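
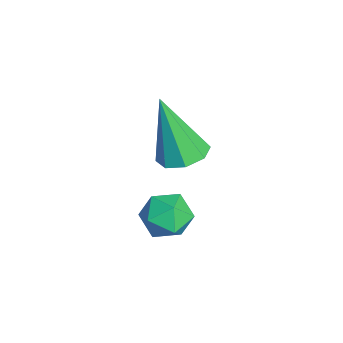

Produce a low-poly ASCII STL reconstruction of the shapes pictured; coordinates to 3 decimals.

solid 
facet normal 0.204 0.259 -0.944
outer loop
vertex -2.205 1.588 -0.186
vertex -2.959 1.641 -0.334
vertex -2.418 2.128 -0.084
endloop
endfacet
facet normal 0.801 0.210 0.561
outer loop
vertex -2.205 1.588 -0.186
vertex -2.418 2.128 -0.084
vertex -3.401 1.079 1.714
endloop
endfacet
facet normal 0.203 0.259 -0.944
outer loop
vertex -2.418 2.128 -0.084
vertex -2.959 1.641 -0.334
vertex -2.947 2.383 -0.128
endloop
endfacet
facet normal 0.307 0.740 0.599
outer loop
vertex -2.418 2.128 -0.084
vertex -2.947 2.383 -0.128
vertex -3.401 1.079 1.714
endloop
endfacet
facet normal 0.205 0.259 -0.944
outer loop
vertex -2.947 2.383 -0.128
vertex -2.959 1.641 -0.334
vertex -3.483 2.203 -0.294
endloop
endfacet
facet normal -0.407 0.790 0.459
outer loop
vertex -2.947 2.383 -0.128
vertex -3.483 2.203 -0.294
vertex -3.401 1.079 1.714
endloop
endfacet
facet normal 0.205 0.258 -0.944
outer loop
vertex -3.483 2.203 -0.294
vertex -2.959 1.641 -0.334
vertex -3.712 1.694 -0.483
endloop
endfacet
facet normal -0.917 0.330 0.222
outer loop
vertex -3.483 2.203 -0.294
vertex -3.712 1.694 -0.483
vertex -3.401 1.079 1.714
endloop
endfacet
facet normal 0.205 0.259 -0.944
outer loop
vertex -3.712 1.694 -0.483
vertex -2.959 1.641 -0.334
vertex -3.5 1.154 -0.585
endloop
endfacet
facet normal -0.929 -0.370 0.028
outer loop
vertex -3.712 1.694 -0.483
vertex -3.5 1.154 -0.585
vertex -3.401 1.079 1.714
endloop
endfacet
facet normal 0.205 0.259 -0.944
outer loop
vertex -3.5 1.154 -0.585
vertex -2.959 1.641 -0.334
vertex -2.97 0.899 -0.54
endloop
endfacet
facet normal -0.433 -0.901 -0.011
outer loop
vertex -3.5 1.154 -0.585
vertex -2.97 0.899 -0.54
vertex -3.401 1.079 1.714
endloop
endfacet
facet normal 0.204 0.259 -0.944
outer loop
vertex -2.97 0.899 -0.54
vertex -2.959 1.641 -0.334
vertex -2.434 1.079 -0.375
endloop
endfacet
facet normal 0.280 -0.951 0.129
outer loop
vertex -2.97 0.899 -0.54
vertex -2.434 1.079 -0.375
vertex -3.401 1.079 1.714
endloop
endfacet
facet normal 0.204 0.259 -0.944
outer loop
vertex -2.434 1.079 -0.375
vertex -2.959 1.641 -0.334
vertex -2.205 1.588 -0.186
endloop
endfacet
facet normal 0.790 -0.491 0.366
outer loop
vertex -2.434 1.079 -0.375
vertex -2.205 1.588 -0.186
vertex -3.401 1.079 1.714
endloop
endfacet
facet normal -0.863 0.491 0.119
outer loop
vertex -0.506 1.286 -0.344
vertex -0.824 0.655 -0.043
vertex -0.472 1.163 0.413
endloop
endfacet
facet normal -0.308 0.937 0.166
outer loop
vertex -0.506 1.286 -0.344
vertex -0.472 1.163 0.413
vertex 0.142 1.431 0.039
endloop
endfacet
facet normal 0.062 0.894 -0.443
outer loop
vertex -0.506 1.286 -0.344
vertex 0.142 1.431 0.039
vertex 0.171 1.089 -0.647
endloop
endfacet
facet normal -0.265 0.422 -0.867
outer loop
vertex -0.506 1.286 -0.344
vertex 0.171 1.089 -0.647
vertex -0.426 0.609 -0.698
endloop
endfacet
facet normal -0.836 0.173 -0.520
outer loop
vertex -0.506 1.286 -0.344
vertex -0.426 0.609 -0.698
vertex -0.824 0.655 -0.043
endloop
endfacet
facet normal 0.113 0.711 0.694
outer loop
vertex 0.142 1.431 0.039
vertex -0.472 1.163 0.413
vertex 0.226 0.891 0.578
endloop
endfacet
facet normal -0.785 -0.012 0.619
outer loop
vertex -0.472 1.163 0.413
vertex -0.824 0.655 -0.043
vertex -0.371 0.411 0.527
endloop
endfacet
facet normal -0.742 -0.528 -0.414
outer loop
vertex -0.824 0.655 -0.043
vertex -0.426 0.609 -0.698
vertex -0.342 0.069 -0.159
endloop
endfacet
facet normal 0.183 -0.123 -0.975
outer loop
vertex -0.426 0.609 -0.698
vertex 0.171 1.089 -0.647
vertex 0.272 0.337 -0.533
endloop
endfacet
facet normal 0.710 0.642 -0.290
outer loop
vertex 0.171 1.089 -0.647
vertex 0.142 1.431 0.039
vertex 0.624 0.845 -0.077
endloop
endfacet
facet normal 0.265 -0.422 0.867
outer loop
vertex 0.306 0.214 0.224
vertex 0.226 0.891 0.578
vertex -0.371 0.411 0.527
endloop
endfacet
facet normal -0.062 -0.894 0.443
outer loop
vertex 0.306 0.214 0.224
vertex -0.371 0.411 0.527
vertex -0.342 0.069 -0.159
endloop
endfacet
facet normal 0.308 -0.937 -0.166
outer loop
vertex 0.306 0.214 0.224
vertex -0.342 0.069 -0.159
vertex 0.272 0.337 -0.533
endloop
endfacet
facet normal 0.863 -0.491 -0.119
outer loop
vertex 0.306 0.214 0.224
vertex 0.272 0.337 -0.533
vertex 0.624 0.845 -0.077
endloop
endfacet
facet normal 0.836 -0.173 0.520
outer loop
vertex 0.306 0.214 0.224
vertex 0.624 0.845 -0.077
vertex 0.226 0.891 0.578
endloop
endfacet
facet normal -0.183 0.123 0.975
outer loop
vertex -0.371 0.411 0.527
vertex 0.226 0.891 0.578
vertex -0.472 1.163 0.413
endloop
endfacet
facet normal -0.710 -0.642 0.290
outer loop
vertex -0.342 0.069 -0.159
vertex -0.371 0.411 0.527
vertex -0.824 0.655 -0.043
endloop
endfacet
facet normal -0.113 -0.711 -0.694
outer loop
vertex 0.272 0.337 -0.533
vertex -0.342 0.069 -0.159
vertex -0.426 0.609 -0.698
endloop
endfacet
facet normal 0.785 0.012 -0.619
outer loop
vertex 0.624 0.845 -0.077
vertex 0.272 0.337 -0.533
vertex 0.171 1.089 -0.647
endloop
endfacet
facet normal 0.742 0.528 0.414
outer loop
vertex 0.226 0.891 0.578
vertex 0.624 0.845 -0.077
vertex 0.142 1.431 0.039
endloop
endfacet

endsolid


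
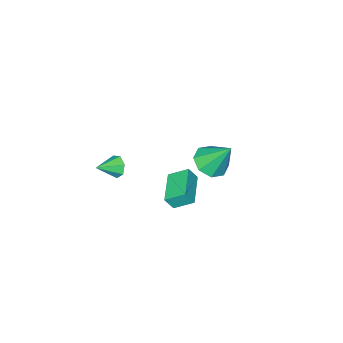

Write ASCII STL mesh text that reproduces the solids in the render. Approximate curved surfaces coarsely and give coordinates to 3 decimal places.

solid 
facet normal 0.166 -0.536 -0.828
outer loop
vertex 2.823 2.001 3.284
vertex 2.015 2.505 2.796
vertex 3.066 2.679 2.894
endloop
endfacet
facet normal 0.781 0.076 0.619
outer loop
vertex 2.823 2.001 3.284
vertex 3.066 2.679 2.894
vertex 1.665 3.635 4.544
endloop
endfacet
facet normal 0.166 -0.535 -0.828
outer loop
vertex 3.066 2.679 2.894
vertex 2.015 2.505 2.796
vertex 2.693 3.255 2.447
endloop
endfacet
facet normal 0.722 0.651 0.236
outer loop
vertex 3.066 2.679 2.894
vertex 2.693 3.255 2.447
vertex 1.665 3.635 4.544
endloop
endfacet
facet normal 0.166 -0.536 -0.828
outer loop
vertex 2.693 3.255 2.447
vertex 2.015 2.505 2.796
vertex 1.922 3.391 2.204
endloop
endfacet
facet normal 0.198 0.977 -0.080
outer loop
vertex 2.693 3.255 2.447
vertex 1.922 3.391 2.204
vertex 1.665 3.635 4.544
endloop
endfacet
facet normal 0.165 -0.536 -0.828
outer loop
vertex 1.922 3.391 2.204
vertex 2.015 2.505 2.796
vertex 1.206 3.008 2.309
endloop
endfacet
facet normal -0.483 0.864 -0.143
outer loop
vertex 1.922 3.391 2.204
vertex 1.206 3.008 2.309
vertex 1.665 3.635 4.544
endloop
endfacet
facet normal 0.165 -0.536 -0.828
outer loop
vertex 1.206 3.008 2.309
vertex 2.015 2.505 2.796
vertex 0.963 2.33 2.699
endloop
endfacet
facet normal -0.922 0.378 0.083
outer loop
vertex 1.206 3.008 2.309
vertex 0.963 2.33 2.699
vertex 1.665 3.635 4.544
endloop
endfacet
facet normal 0.165 -0.536 -0.828
outer loop
vertex 0.963 2.33 2.699
vertex 2.015 2.505 2.796
vertex 1.337 1.755 3.146
endloop
endfacet
facet normal -0.862 -0.197 0.467
outer loop
vertex 0.963 2.33 2.699
vertex 1.337 1.755 3.146
vertex 1.665 3.635 4.544
endloop
endfacet
facet normal 0.165 -0.536 -0.828
outer loop
vertex 1.337 1.755 3.146
vertex 2.015 2.505 2.796
vertex 2.107 1.618 3.388
endloop
endfacet
facet normal -0.339 -0.523 0.782
outer loop
vertex 1.337 1.755 3.146
vertex 2.107 1.618 3.388
vertex 1.665 3.635 4.544
endloop
endfacet
facet normal 0.166 -0.535 -0.828
outer loop
vertex 2.107 1.618 3.388
vertex 2.015 2.505 2.796
vertex 2.823 2.001 3.284
endloop
endfacet
facet normal 0.342 -0.410 0.846
outer loop
vertex 2.107 1.618 3.388
vertex 2.823 2.001 3.284
vertex 1.665 3.635 4.544
endloop
endfacet
facet normal -0.730 -0.674 0.113
outer loop
vertex 0.307 -2.816 -3.518
vertex -0.429 -1.897 -2.798
vertex -0.099 -2.511 -4.321
endloop
endfacet
facet normal 0.533 -0.666 -0.522
outer loop
vertex 1.449 -1.083 -4.562
vertex 0.307 -2.816 -3.518
vertex -0.099 -2.511 -4.321
endloop
endfacet
facet normal -0.730 -0.674 0.113
outer loop
vertex -0.099 -2.511 -4.321
vertex -0.429 -1.897 -2.798
vertex -0.835 -1.592 -3.601
endloop
endfacet
facet normal -0.427 0.320 -0.846
outer loop
vertex -0.835 -1.592 -3.601
vertex 1.449 -1.083 -4.562
vertex -0.099 -2.511 -4.321
endloop
endfacet
facet normal 0.427 -0.320 0.846
outer loop
vertex 0.307 -2.816 -3.518
vertex 1.119 -0.469 -3.039
vertex -0.429 -1.897 -2.798
endloop
endfacet
facet normal 0.533 -0.666 -0.522
outer loop
vertex 1.855 -1.388 -3.759
vertex 0.307 -2.816 -3.518
vertex 1.449 -1.083 -4.562
endloop
endfacet
facet normal 0.427 -0.320 0.846
outer loop
vertex 1.855 -1.388 -3.759
vertex 1.119 -0.469 -3.039
vertex 0.307 -2.816 -3.518
endloop
endfacet
facet normal -0.533 0.666 0.522
outer loop
vertex -0.429 -1.897 -2.798
vertex 1.119 -0.469 -3.039
vertex -0.835 -1.592 -3.601
endloop
endfacet
facet normal -0.427 0.320 -0.846
outer loop
vertex 0.713 -0.164 -3.842
vertex 1.449 -1.083 -4.562
vertex -0.835 -1.592 -3.601
endloop
endfacet
facet normal -0.533 0.666 0.522
outer loop
vertex -0.835 -1.592 -3.601
vertex 1.119 -0.469 -3.039
vertex 0.713 -0.164 -3.842
endloop
endfacet
facet normal 0.730 0.674 -0.113
outer loop
vertex 0.713 -0.164 -3.842
vertex 1.855 -1.388 -3.759
vertex 1.449 -1.083 -4.562
endloop
endfacet
facet normal 0.730 0.674 -0.113
outer loop
vertex 1.119 -0.469 -3.039
vertex 1.855 -1.388 -3.759
vertex 0.713 -0.164 -3.842
endloop
endfacet
facet normal -0.908 0.187 -0.375
outer loop
vertex 3.517 -3.467 -2.142
vertex 3.2 -3.828 -1.554
vertex 3.378 -3.092 -1.618
endloop
endfacet
facet normal 0.722 0.639 -0.266
outer loop
vertex 3.517 -3.467 -2.142
vertex 3.378 -3.092 -1.618
vertex 4.48 -4.092 -1.026
endloop
endfacet
facet normal -0.908 0.187 -0.374
outer loop
vertex 3.378 -3.092 -1.618
vertex 3.2 -3.828 -1.554
vertex 3.105 -3.272 -1.045
endloop
endfacet
facet normal 0.451 0.767 0.456
outer loop
vertex 3.378 -3.092 -1.618
vertex 3.105 -3.272 -1.045
vertex 4.48 -4.092 -1.026
endloop
endfacet
facet normal -0.908 0.188 -0.375
outer loop
vertex 3.105 -3.272 -1.045
vertex 3.2 -3.828 -1.554
vertex 2.903 -3.87 -0.855
endloop
endfacet
facet normal 0.140 0.257 0.956
outer loop
vertex 3.105 -3.272 -1.045
vertex 2.903 -3.87 -0.855
vertex 4.48 -4.092 -1.026
endloop
endfacet
facet normal -0.908 0.187 -0.375
outer loop
vertex 2.903 -3.87 -0.855
vertex 3.2 -3.828 -1.554
vertex 2.925 -4.437 -1.192
endloop
endfacet
facet normal 0.021 -0.510 0.860
outer loop
vertex 2.903 -3.87 -0.855
vertex 2.925 -4.437 -1.192
vertex 4.48 -4.092 -1.026
endloop
endfacet
facet normal -0.908 0.187 -0.375
outer loop
vertex 2.925 -4.437 -1.192
vertex 3.2 -3.828 -1.554
vertex 3.154 -4.545 -1.801
endloop
endfacet
facet normal 0.186 -0.953 0.239
outer loop
vertex 2.925 -4.437 -1.192
vertex 3.154 -4.545 -1.801
vertex 4.48 -4.092 -1.026
endloop
endfacet
facet normal -0.908 0.187 -0.374
outer loop
vertex 3.154 -4.545 -1.801
vertex 3.2 -3.828 -1.554
vertex 3.417 -4.113 -2.224
endloop
endfacet
facet normal 0.509 -0.740 -0.439
outer loop
vertex 3.154 -4.545 -1.801
vertex 3.417 -4.113 -2.224
vertex 4.48 -4.092 -1.026
endloop
endfacet
facet normal -0.908 0.188 -0.374
outer loop
vertex 3.417 -4.113 -2.224
vertex 3.2 -3.828 -1.554
vertex 3.517 -3.467 -2.142
endloop
endfacet
facet normal 0.748 -0.032 -0.663
outer loop
vertex 3.417 -4.113 -2.224
vertex 3.517 -3.467 -2.142
vertex 4.48 -4.092 -1.026
endloop
endfacet

endsolid


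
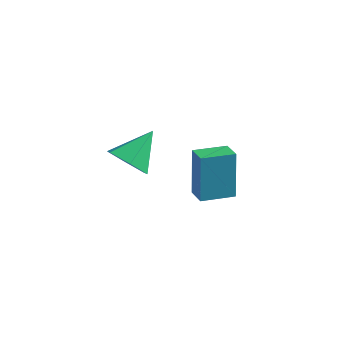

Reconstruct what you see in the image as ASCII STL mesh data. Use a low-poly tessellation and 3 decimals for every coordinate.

solid 
facet normal -0.244 -0.781 -0.575
outer loop
vertex 1.677 -1.799 0.776
vertex 0.746 -1.592 0.89
vertex 1.237 -1.208 0.16
endloop
endfacet
facet normal 0.874 0.444 -0.199
outer loop
vertex 1.677 -1.799 0.776
vertex 1.237 -1.208 0.16
vertex 1.154 -0.288 1.85
endloop
endfacet
facet normal -0.244 -0.781 -0.575
outer loop
vertex 1.237 -1.208 0.16
vertex 0.746 -1.592 0.89
vertex 0.307 -1.001 0.274
endloop
endfacet
facet normal 0.137 0.873 -0.468
outer loop
vertex 1.237 -1.208 0.16
vertex 0.307 -1.001 0.274
vertex 1.154 -0.288 1.85
endloop
endfacet
facet normal -0.244 -0.781 -0.575
outer loop
vertex 0.307 -1.001 0.274
vertex 0.746 -1.592 0.89
vertex -0.184 -1.385 1.004
endloop
endfacet
facet normal -0.629 0.778 -0.014
outer loop
vertex 0.307 -1.001 0.274
vertex -0.184 -1.385 1.004
vertex 1.154 -0.288 1.85
endloop
endfacet
facet normal -0.244 -0.781 -0.575
outer loop
vertex -0.184 -1.385 1.004
vertex 0.746 -1.592 0.89
vertex 0.255 -1.976 1.62
endloop
endfacet
facet normal -0.657 0.253 0.711
outer loop
vertex -0.184 -1.385 1.004
vertex 0.255 -1.976 1.62
vertex 1.154 -0.288 1.85
endloop
endfacet
facet normal -0.244 -0.781 -0.575
outer loop
vertex 0.255 -1.976 1.62
vertex 0.746 -1.592 0.89
vertex 1.185 -2.183 1.506
endloop
endfacet
facet normal 0.081 -0.177 0.981
outer loop
vertex 0.255 -1.976 1.62
vertex 1.185 -2.183 1.506
vertex 1.154 -0.288 1.85
endloop
endfacet
facet normal -0.244 -0.781 -0.575
outer loop
vertex 1.185 -2.183 1.506
vertex 0.746 -1.592 0.89
vertex 1.677 -1.799 0.776
endloop
endfacet
facet normal 0.846 -0.082 0.527
outer loop
vertex 1.185 -2.183 1.506
vertex 1.677 -1.799 0.776
vertex 1.154 -0.288 1.85
endloop
endfacet
facet normal -0.704 -0.702 0.109
outer loop
vertex 1.787 2.525 -1.987
vertex 1.118 3.152 -2.27
vertex 2.081 1.909 -4.047
endloop
endfacet
facet normal 0.698 -0.653 0.295
outer loop
vertex 3.122 2.948 -4.21
vertex 1.787 2.525 -1.987
vertex 2.081 1.909 -4.047
endloop
endfacet
facet normal -0.704 -0.702 0.110
outer loop
vertex 2.081 1.909 -4.047
vertex 1.118 3.152 -2.27
vertex 1.411 2.536 -4.33
endloop
endfacet
facet normal 0.135 -0.284 -0.949
outer loop
vertex 1.411 2.536 -4.33
vertex 3.122 2.948 -4.21
vertex 2.081 1.909 -4.047
endloop
endfacet
facet normal -0.135 0.284 0.949
outer loop
vertex 1.787 2.525 -1.987
vertex 2.159 4.191 -2.433
vertex 1.118 3.152 -2.27
endloop
endfacet
facet normal 0.697 -0.653 0.295
outer loop
vertex 2.829 3.564 -2.15
vertex 1.787 2.525 -1.987
vertex 3.122 2.948 -4.21
endloop
endfacet
facet normal -0.135 0.284 0.949
outer loop
vertex 2.829 3.564 -2.15
vertex 2.159 4.191 -2.433
vertex 1.787 2.525 -1.987
endloop
endfacet
facet normal -0.698 0.653 -0.295
outer loop
vertex 1.118 3.152 -2.27
vertex 2.159 4.191 -2.433
vertex 1.411 2.536 -4.33
endloop
endfacet
facet normal 0.135 -0.284 -0.949
outer loop
vertex 2.453 3.575 -4.493
vertex 3.122 2.948 -4.21
vertex 1.411 2.536 -4.33
endloop
endfacet
facet normal -0.697 0.653 -0.295
outer loop
vertex 1.411 2.536 -4.33
vertex 2.159 4.191 -2.433
vertex 2.453 3.575 -4.493
endloop
endfacet
facet normal 0.704 0.702 -0.110
outer loop
vertex 2.453 3.575 -4.493
vertex 2.829 3.564 -2.15
vertex 3.122 2.948 -4.21
endloop
endfacet
facet normal 0.703 0.702 -0.110
outer loop
vertex 2.159 4.191 -2.433
vertex 2.829 3.564 -2.15
vertex 2.453 3.575 -4.493
endloop
endfacet

endsolid


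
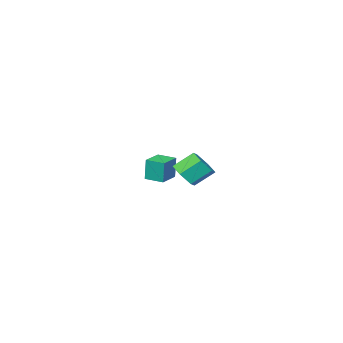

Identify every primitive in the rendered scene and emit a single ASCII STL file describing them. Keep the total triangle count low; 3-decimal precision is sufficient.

solid 
facet normal -0.899 -0.438 0.000
outer loop
vertex -3.418 -3.661 -0.061
vertex -3.912 -2.646 -0.121
vertex -3.386 -3.727 -1.459
endloop
endfacet
facet normal 0.437 -0.898 0.052
outer loop
vertex -2.208 -3.154 -1.459
vertex -3.418 -3.661 -0.061
vertex -3.386 -3.727 -1.459
endloop
endfacet
facet normal -0.899 -0.438 0.000
outer loop
vertex -3.386 -3.727 -1.459
vertex -3.912 -2.646 -0.121
vertex -3.88 -2.713 -1.519
endloop
endfacet
facet normal 0.023 -0.048 -0.999
outer loop
vertex -3.88 -2.713 -1.519
vertex -2.208 -3.154 -1.459
vertex -3.386 -3.727 -1.459
endloop
endfacet
facet normal -0.023 0.048 0.999
outer loop
vertex -3.418 -3.661 -0.061
vertex -2.734 -2.073 -0.121
vertex -3.912 -2.646 -0.121
endloop
endfacet
facet normal 0.437 -0.898 0.053
outer loop
vertex -2.24 -3.087 -0.061
vertex -3.418 -3.661 -0.061
vertex -2.208 -3.154 -1.459
endloop
endfacet
facet normal -0.023 0.048 0.999
outer loop
vertex -2.24 -3.087 -0.061
vertex -2.734 -2.073 -0.121
vertex -3.418 -3.661 -0.061
endloop
endfacet
facet normal -0.437 0.898 -0.053
outer loop
vertex -3.912 -2.646 -0.121
vertex -2.734 -2.073 -0.121
vertex -3.88 -2.713 -1.519
endloop
endfacet
facet normal 0.023 -0.048 -0.999
outer loop
vertex -2.702 -2.139 -1.519
vertex -2.208 -3.154 -1.459
vertex -3.88 -2.713 -1.519
endloop
endfacet
facet normal -0.437 0.898 -0.052
outer loop
vertex -3.88 -2.713 -1.519
vertex -2.734 -2.073 -0.121
vertex -2.702 -2.139 -1.519
endloop
endfacet
facet normal 0.899 0.438 -0.000
outer loop
vertex -2.702 -2.139 -1.519
vertex -2.24 -3.087 -0.061
vertex -2.208 -3.154 -1.459
endloop
endfacet
facet normal 0.899 0.438 -0.000
outer loop
vertex -2.734 -2.073 -0.121
vertex -2.24 -3.087 -0.061
vertex -2.702 -2.139 -1.519
endloop
endfacet
facet normal 0.702 -0.337 -0.628
outer loop
vertex 0.656 4.188 1.656
vertex 0.074 3.683 1.276
vertex 0.201 4.483 0.989
endloop
endfacet
facet normal 0.477 0.877 0.063
outer loop
vertex 0.656 4.188 1.656
vertex 0.201 4.483 0.989
vertex -0.291 4.642 2.504
endloop
endfacet
facet normal 0.478 0.876 0.063
outer loop
vertex -0.291 4.642 2.504
vertex 0.201 4.483 0.989
vertex -0.746 4.938 1.837
endloop
endfacet
facet normal -0.701 0.337 0.628
outer loop
vertex -0.291 4.642 2.504
vertex -0.746 4.938 1.837
vertex -0.874 4.137 2.124
endloop
endfacet
facet normal 0.701 -0.337 -0.628
outer loop
vertex 0.201 4.483 0.989
vertex 0.074 3.683 1.276
vertex -0.382 3.978 0.609
endloop
endfacet
facet normal -0.220 0.736 -0.640
outer loop
vertex 0.201 4.483 0.989
vertex -0.382 3.978 0.609
vertex -0.746 4.938 1.837
endloop
endfacet
facet normal -0.220 0.736 -0.640
outer loop
vertex -0.746 4.938 1.837
vertex -0.382 3.978 0.609
vertex -1.329 4.433 1.457
endloop
endfacet
facet normal -0.701 0.337 0.628
outer loop
vertex -0.746 4.938 1.837
vertex -1.329 4.433 1.457
vertex -0.874 4.137 2.124
endloop
endfacet
facet normal 0.701 -0.337 -0.628
outer loop
vertex -0.382 3.978 0.609
vertex 0.074 3.683 1.276
vertex -0.509 3.178 0.896
endloop
endfacet
facet normal -0.697 -0.141 -0.703
outer loop
vertex -0.382 3.978 0.609
vertex -0.509 3.178 0.896
vertex -1.329 4.433 1.457
endloop
endfacet
facet normal -0.697 -0.141 -0.703
outer loop
vertex -1.329 4.433 1.457
vertex -0.509 3.178 0.896
vertex -1.456 3.632 1.744
endloop
endfacet
facet normal -0.702 0.336 0.628
outer loop
vertex -1.329 4.433 1.457
vertex -1.456 3.632 1.744
vertex -0.874 4.137 2.124
endloop
endfacet
facet normal 0.701 -0.337 -0.628
outer loop
vertex -0.509 3.178 0.896
vertex 0.074 3.683 1.276
vertex -0.054 2.882 1.563
endloop
endfacet
facet normal -0.477 -0.877 -0.064
outer loop
vertex -0.509 3.178 0.896
vertex -0.054 2.882 1.563
vertex -1.456 3.632 1.744
endloop
endfacet
facet normal -0.477 -0.877 -0.062
outer loop
vertex -1.456 3.632 1.744
vertex -0.054 2.882 1.563
vertex -1.001 3.337 2.411
endloop
endfacet
facet normal -0.702 0.337 0.628
outer loop
vertex -1.456 3.632 1.744
vertex -1.001 3.337 2.411
vertex -0.874 4.137 2.124
endloop
endfacet
facet normal 0.701 -0.337 -0.628
outer loop
vertex -0.054 2.882 1.563
vertex 0.074 3.683 1.276
vertex 0.529 3.387 1.943
endloop
endfacet
facet normal 0.220 -0.736 0.640
outer loop
vertex -0.054 2.882 1.563
vertex 0.529 3.387 1.943
vertex -1.001 3.337 2.411
endloop
endfacet
facet normal 0.220 -0.736 0.640
outer loop
vertex -1.001 3.337 2.411
vertex 0.529 3.387 1.943
vertex -0.418 3.842 2.791
endloop
endfacet
facet normal -0.701 0.337 0.628
outer loop
vertex -1.001 3.337 2.411
vertex -0.418 3.842 2.791
vertex -0.874 4.137 2.124
endloop
endfacet
facet normal 0.702 -0.336 -0.628
outer loop
vertex 0.529 3.387 1.943
vertex 0.074 3.683 1.276
vertex 0.656 4.188 1.656
endloop
endfacet
facet normal 0.697 0.141 0.703
outer loop
vertex 0.529 3.387 1.943
vertex 0.656 4.188 1.656
vertex -0.418 3.842 2.791
endloop
endfacet
facet normal 0.697 0.141 0.703
outer loop
vertex -0.418 3.842 2.791
vertex 0.656 4.188 1.656
vertex -0.291 4.642 2.504
endloop
endfacet
facet normal -0.701 0.337 0.628
outer loop
vertex -0.418 3.842 2.791
vertex -0.291 4.642 2.504
vertex -0.874 4.137 2.124
endloop
endfacet

endsolid


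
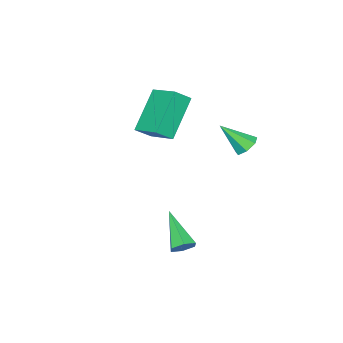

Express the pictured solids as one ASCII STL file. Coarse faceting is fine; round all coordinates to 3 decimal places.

solid 
facet normal 0.404 0.684 -0.608
outer loop
vertex 1.538 -0.284 -1.345
vertex 1.053 -0.124 -1.487
vertex 1.295 0.101 -1.073
endloop
endfacet
facet normal 0.668 -0.100 0.738
outer loop
vertex 1.538 -0.284 -1.345
vertex 1.295 0.101 -1.073
vertex 0.327 -1.356 -0.393
endloop
endfacet
facet normal 0.402 0.685 -0.607
outer loop
vertex 1.295 0.101 -1.073
vertex 1.053 -0.124 -1.487
vertex 0.81 0.26 -1.215
endloop
endfacet
facet normal -0.100 0.475 0.874
outer loop
vertex 1.295 0.101 -1.073
vertex 0.81 0.26 -1.215
vertex 0.327 -1.356 -0.393
endloop
endfacet
facet normal 0.402 0.685 -0.607
outer loop
vertex 0.81 0.26 -1.215
vertex 1.053 -0.124 -1.487
vertex 0.568 0.035 -1.629
endloop
endfacet
facet normal -0.868 0.405 0.287
outer loop
vertex 0.81 0.26 -1.215
vertex 0.568 0.035 -1.629
vertex 0.327 -1.356 -0.393
endloop
endfacet
facet normal 0.402 0.684 -0.609
outer loop
vertex 0.568 0.035 -1.629
vertex 1.053 -0.124 -1.487
vertex 0.811 -0.35 -1.901
endloop
endfacet
facet normal -0.867 -0.238 -0.437
outer loop
vertex 0.568 0.035 -1.629
vertex 0.811 -0.35 -1.901
vertex 0.327 -1.356 -0.393
endloop
endfacet
facet normal 0.402 0.684 -0.609
outer loop
vertex 0.811 -0.35 -1.901
vertex 1.053 -0.124 -1.487
vertex 1.296 -0.509 -1.759
endloop
endfacet
facet normal -0.098 -0.813 -0.574
outer loop
vertex 0.811 -0.35 -1.901
vertex 1.296 -0.509 -1.759
vertex 0.327 -1.356 -0.393
endloop
endfacet
facet normal 0.404 0.684 -0.608
outer loop
vertex 1.296 -0.509 -1.759
vertex 1.053 -0.124 -1.487
vertex 1.538 -0.284 -1.345
endloop
endfacet
facet normal 0.669 -0.744 0.013
outer loop
vertex 1.296 -0.509 -1.759
vertex 1.538 -0.284 -1.345
vertex 0.327 -1.356 -0.393
endloop
endfacet
facet normal -0.710 0.363 -0.603
outer loop
vertex -2.983 -3.941 3.388
vertex -2.703 -2.663 3.828
vertex -1.588 -3.725 1.874
endloop
endfacet
facet normal -0.203 -0.926 -0.319
outer loop
vertex -0.977 -4.037 2.392
vertex -2.983 -3.941 3.388
vertex -1.588 -3.725 1.874
endloop
endfacet
facet normal -0.711 0.363 -0.603
outer loop
vertex -1.588 -3.725 1.874
vertex -2.703 -2.663 3.828
vertex -1.309 -2.447 2.314
endloop
endfacet
facet normal 0.674 0.105 -0.732
outer loop
vertex -1.309 -2.447 2.314
vertex -0.977 -4.037 2.392
vertex -1.588 -3.725 1.874
endloop
endfacet
facet normal -0.674 -0.104 0.732
outer loop
vertex -2.983 -3.941 3.388
vertex -2.092 -2.975 4.346
vertex -2.703 -2.663 3.828
endloop
endfacet
facet normal -0.202 -0.926 -0.319
outer loop
vertex -2.371 -4.253 3.906
vertex -2.983 -3.941 3.388
vertex -0.977 -4.037 2.392
endloop
endfacet
facet normal -0.673 -0.105 0.732
outer loop
vertex -2.371 -4.253 3.906
vertex -2.092 -2.975 4.346
vertex -2.983 -3.941 3.388
endloop
endfacet
facet normal 0.203 0.926 0.319
outer loop
vertex -2.703 -2.663 3.828
vertex -2.092 -2.975 4.346
vertex -1.309 -2.447 2.314
endloop
endfacet
facet normal 0.673 0.105 -0.732
outer loop
vertex -0.697 -2.759 2.832
vertex -0.977 -4.037 2.392
vertex -1.309 -2.447 2.314
endloop
endfacet
facet normal 0.202 0.926 0.319
outer loop
vertex -1.309 -2.447 2.314
vertex -2.092 -2.975 4.346
vertex -0.697 -2.759 2.832
endloop
endfacet
facet normal 0.711 -0.363 0.603
outer loop
vertex -0.697 -2.759 2.832
vertex -2.371 -4.253 3.906
vertex -0.977 -4.037 2.392
endloop
endfacet
facet normal 0.711 -0.363 0.603
outer loop
vertex -2.092 -2.975 4.346
vertex -2.371 -4.253 3.906
vertex -0.697 -2.759 2.832
endloop
endfacet
facet normal -0.367 0.598 -0.713
outer loop
vertex -2.209 0.306 2.249
vertex -2.653 -0.03 2.196
vertex -2.588 0.412 2.533
endloop
endfacet
facet normal 0.598 0.531 0.600
outer loop
vertex -2.209 0.306 2.249
vertex -2.588 0.412 2.533
vertex -2.127 -0.89 3.224
endloop
endfacet
facet normal -0.365 0.598 -0.714
outer loop
vertex -2.588 0.412 2.533
vertex -2.653 -0.03 2.196
vertex -3.017 0.186 2.563
endloop
endfacet
facet normal -0.158 0.419 0.894
outer loop
vertex -2.588 0.412 2.533
vertex -3.017 0.186 2.563
vertex -2.127 -0.89 3.224
endloop
endfacet
facet normal -0.366 0.596 -0.714
outer loop
vertex -3.017 0.186 2.563
vertex -2.653 -0.03 2.196
vertex -3.172 -0.204 2.317
endloop
endfacet
facet normal -0.704 -0.157 0.693
outer loop
vertex -3.017 0.186 2.563
vertex -3.172 -0.204 2.317
vertex -2.127 -0.89 3.224
endloop
endfacet
facet normal -0.367 0.597 -0.714
outer loop
vertex -3.172 -0.204 2.317
vertex -2.653 -0.03 2.196
vertex -2.936 -0.462 1.98
endloop
endfacet
facet normal -0.628 -0.764 0.145
outer loop
vertex -3.172 -0.204 2.317
vertex -2.936 -0.462 1.98
vertex -2.127 -0.89 3.224
endloop
endfacet
facet normal -0.367 0.597 -0.714
outer loop
vertex -2.936 -0.462 1.98
vertex -2.653 -0.03 2.196
vertex -2.488 -0.396 1.805
endloop
endfacet
facet normal 0.010 -0.944 -0.331
outer loop
vertex -2.936 -0.462 1.98
vertex -2.488 -0.396 1.805
vertex -2.127 -0.89 3.224
endloop
endfacet
facet normal -0.366 0.597 -0.714
outer loop
vertex -2.488 -0.396 1.805
vertex -2.653 -0.03 2.196
vertex -2.164 -0.054 1.925
endloop
endfacet
facet normal 0.734 -0.561 -0.382
outer loop
vertex -2.488 -0.396 1.805
vertex -2.164 -0.054 1.925
vertex -2.127 -0.89 3.224
endloop
endfacet
facet normal -0.366 0.597 -0.714
outer loop
vertex -2.164 -0.054 1.925
vertex -2.653 -0.03 2.196
vertex -2.209 0.306 2.249
endloop
endfacet
facet normal 0.995 0.095 0.033
outer loop
vertex -2.164 -0.054 1.925
vertex -2.209 0.306 2.249
vertex -2.127 -0.89 3.224
endloop
endfacet

endsolid


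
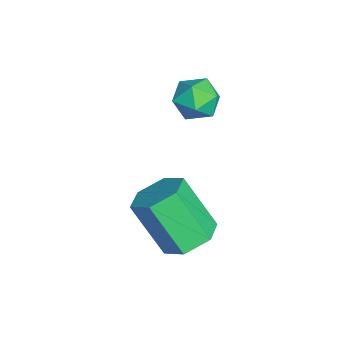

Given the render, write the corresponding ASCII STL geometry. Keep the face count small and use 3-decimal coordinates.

solid 
facet normal 0.309 0.478 -0.822
outer loop
vertex 0.843 -2.552 -1.2
vertex -0.064 -2.305 -1.397
vertex 0.484 -1.731 -0.857
endloop
endfacet
facet normal 0.874 0.197 0.444
outer loop
vertex 0.843 -2.552 -1.2
vertex 0.484 -1.731 -0.857
vertex 0.19 -3.562 0.534
endloop
endfacet
facet normal 0.874 0.197 0.444
outer loop
vertex 0.19 -3.562 0.534
vertex 0.484 -1.731 -0.857
vertex -0.169 -2.74 0.877
endloop
endfacet
facet normal -0.309 -0.478 0.822
outer loop
vertex 0.19 -3.562 0.534
vertex -0.169 -2.74 0.877
vertex -0.716 -3.315 0.337
endloop
endfacet
facet normal 0.309 0.478 -0.822
outer loop
vertex 0.484 -1.731 -0.857
vertex -0.064 -2.305 -1.397
vertex -0.423 -1.484 -1.054
endloop
endfacet
facet normal 0.113 0.840 0.531
outer loop
vertex 0.484 -1.731 -0.857
vertex -0.423 -1.484 -1.054
vertex -0.169 -2.74 0.877
endloop
endfacet
facet normal 0.113 0.840 0.531
outer loop
vertex -0.169 -2.74 0.877
vertex -0.423 -1.484 -1.054
vertex -1.075 -2.493 0.68
endloop
endfacet
facet normal -0.309 -0.478 0.822
outer loop
vertex -0.169 -2.74 0.877
vertex -1.075 -2.493 0.68
vertex -0.716 -3.315 0.337
endloop
endfacet
facet normal 0.309 0.479 -0.822
outer loop
vertex -0.423 -1.484 -1.054
vertex -0.064 -2.305 -1.397
vertex -0.97 -2.058 -1.594
endloop
endfacet
facet normal -0.761 0.643 0.088
outer loop
vertex -0.423 -1.484 -1.054
vertex -0.97 -2.058 -1.594
vertex -1.075 -2.493 0.68
endloop
endfacet
facet normal -0.761 0.643 0.088
outer loop
vertex -1.075 -2.493 0.68
vertex -0.97 -2.058 -1.594
vertex -1.623 -3.068 0.14
endloop
endfacet
facet normal -0.309 -0.478 0.822
outer loop
vertex -1.075 -2.493 0.68
vertex -1.623 -3.068 0.14
vertex -0.716 -3.315 0.337
endloop
endfacet
facet normal 0.309 0.478 -0.822
outer loop
vertex -0.97 -2.058 -1.594
vertex -0.064 -2.305 -1.397
vertex -0.611 -2.88 -1.937
endloop
endfacet
facet normal -0.874 -0.197 -0.444
outer loop
vertex -0.97 -2.058 -1.594
vertex -0.611 -2.88 -1.937
vertex -1.623 -3.068 0.14
endloop
endfacet
facet normal -0.874 -0.197 -0.444
outer loop
vertex -1.623 -3.068 0.14
vertex -0.611 -2.88 -1.937
vertex -1.264 -3.889 -0.203
endloop
endfacet
facet normal -0.309 -0.478 0.822
outer loop
vertex -1.623 -3.068 0.14
vertex -1.264 -3.889 -0.203
vertex -0.716 -3.315 0.337
endloop
endfacet
facet normal 0.309 0.478 -0.822
outer loop
vertex -0.611 -2.88 -1.937
vertex -0.064 -2.305 -1.397
vertex 0.295 -3.127 -1.74
endloop
endfacet
facet normal -0.113 -0.840 -0.531
outer loop
vertex -0.611 -2.88 -1.937
vertex 0.295 -3.127 -1.74
vertex -1.264 -3.889 -0.203
endloop
endfacet
facet normal -0.113 -0.840 -0.531
outer loop
vertex -1.264 -3.889 -0.203
vertex 0.295 -3.127 -1.74
vertex -0.357 -4.136 -0.006
endloop
endfacet
facet normal -0.309 -0.478 0.822
outer loop
vertex -1.264 -3.889 -0.203
vertex -0.357 -4.136 -0.006
vertex -0.716 -3.315 0.337
endloop
endfacet
facet normal 0.309 0.478 -0.822
outer loop
vertex 0.295 -3.127 -1.74
vertex -0.064 -2.305 -1.397
vertex 0.843 -2.552 -1.2
endloop
endfacet
facet normal 0.761 -0.643 -0.088
outer loop
vertex 0.295 -3.127 -1.74
vertex 0.843 -2.552 -1.2
vertex -0.357 -4.136 -0.006
endloop
endfacet
facet normal 0.761 -0.643 -0.088
outer loop
vertex -0.357 -4.136 -0.006
vertex 0.843 -2.552 -1.2
vertex 0.19 -3.562 0.534
endloop
endfacet
facet normal -0.309 -0.479 0.822
outer loop
vertex -0.357 -4.136 -0.006
vertex 0.19 -3.562 0.534
vertex -0.716 -3.315 0.337
endloop
endfacet
facet normal -0.802 0.588 0.103
outer loop
vertex -3.792 -1.255 2.148
vertex -4.308 -1.959 2.147
vertex -3.988 -1.654 2.899
endloop
endfacet
facet normal -0.230 0.883 0.409
outer loop
vertex -3.792 -1.255 2.148
vertex -3.988 -1.654 2.899
vertex -3.174 -1.374 2.753
endloop
endfacet
facet normal 0.273 0.958 -0.091
outer loop
vertex -3.792 -1.255 2.148
vertex -3.174 -1.374 2.753
vertex -2.992 -1.506 1.91
endloop
endfacet
facet normal 0.012 0.708 -0.706
outer loop
vertex -3.792 -1.255 2.148
vertex -2.992 -1.506 1.91
vertex -3.692 -1.868 1.535
endloop
endfacet
facet normal -0.653 0.480 -0.586
outer loop
vertex -3.792 -1.255 2.148
vertex -3.692 -1.868 1.535
vertex -4.308 -1.959 2.147
endloop
endfacet
facet normal 0.014 0.429 0.903
outer loop
vertex -3.174 -1.374 2.753
vertex -3.988 -1.654 2.899
vertex -3.308 -2.152 3.125
endloop
endfacet
facet normal -0.912 -0.049 0.408
outer loop
vertex -3.988 -1.654 2.899
vertex -4.308 -1.959 2.147
vertex -4.008 -2.514 2.75
endloop
endfacet
facet normal -0.670 -0.223 -0.708
outer loop
vertex -4.308 -1.959 2.147
vertex -3.692 -1.868 1.535
vertex -3.826 -2.646 1.907
endloop
endfacet
facet normal 0.407 0.147 -0.902
outer loop
vertex -3.692 -1.868 1.535
vertex -2.992 -1.506 1.91
vertex -3.012 -2.366 1.761
endloop
endfacet
facet normal 0.830 0.550 0.093
outer loop
vertex -2.992 -1.506 1.91
vertex -3.174 -1.374 2.753
vertex -2.692 -2.061 2.513
endloop
endfacet
facet normal -0.012 -0.708 0.706
outer loop
vertex -3.208 -2.765 2.512
vertex -3.308 -2.152 3.125
vertex -4.008 -2.514 2.75
endloop
endfacet
facet normal -0.273 -0.958 0.091
outer loop
vertex -3.208 -2.765 2.512
vertex -4.008 -2.514 2.75
vertex -3.826 -2.646 1.907
endloop
endfacet
facet normal 0.230 -0.883 -0.409
outer loop
vertex -3.208 -2.765 2.512
vertex -3.826 -2.646 1.907
vertex -3.012 -2.366 1.761
endloop
endfacet
facet normal 0.802 -0.588 -0.103
outer loop
vertex -3.208 -2.765 2.512
vertex -3.012 -2.366 1.761
vertex -2.692 -2.061 2.513
endloop
endfacet
facet normal 0.653 -0.480 0.586
outer loop
vertex -3.208 -2.765 2.512
vertex -2.692 -2.061 2.513
vertex -3.308 -2.152 3.125
endloop
endfacet
facet normal -0.407 -0.147 0.902
outer loop
vertex -4.008 -2.514 2.75
vertex -3.308 -2.152 3.125
vertex -3.988 -1.654 2.899
endloop
endfacet
facet normal -0.830 -0.550 -0.093
outer loop
vertex -3.826 -2.646 1.907
vertex -4.008 -2.514 2.75
vertex -4.308 -1.959 2.147
endloop
endfacet
facet normal -0.014 -0.429 -0.903
outer loop
vertex -3.012 -2.366 1.761
vertex -3.826 -2.646 1.907
vertex -3.692 -1.868 1.535
endloop
endfacet
facet normal 0.912 0.049 -0.408
outer loop
vertex -2.692 -2.061 2.513
vertex -3.012 -2.366 1.761
vertex -2.992 -1.506 1.91
endloop
endfacet
facet normal 0.670 0.223 0.708
outer loop
vertex -3.308 -2.152 3.125
vertex -2.692 -2.061 2.513
vertex -3.174 -1.374 2.753
endloop
endfacet

endsolid


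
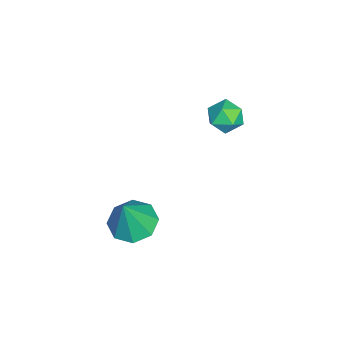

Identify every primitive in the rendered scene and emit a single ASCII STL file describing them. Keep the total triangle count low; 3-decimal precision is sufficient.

solid 
facet normal -0.986 0.002 0.167
outer loop
vertex -3.946 3.003 0.73
vertex -3.968 2.171 0.608
vertex -3.837 2.48 1.379
endloop
endfacet
facet normal -0.666 0.523 0.533
outer loop
vertex -3.946 3.003 0.73
vertex -3.837 2.48 1.379
vertex -3.356 3.166 1.307
endloop
endfacet
facet normal -0.325 0.943 0.066
outer loop
vertex -3.946 3.003 0.73
vertex -3.356 3.166 1.307
vertex -3.188 3.281 0.49
endloop
endfacet
facet normal -0.436 0.682 -0.588
outer loop
vertex -3.946 3.003 0.73
vertex -3.188 3.281 0.49
vertex -3.567 2.666 0.058
endloop
endfacet
facet normal -0.845 0.099 -0.526
outer loop
vertex -3.946 3.003 0.73
vertex -3.567 2.666 0.058
vertex -3.968 2.171 0.608
endloop
endfacet
facet normal -0.177 0.225 0.958
outer loop
vertex -3.356 3.166 1.307
vertex -3.837 2.48 1.379
vertex -3.013 2.434 1.542
endloop
endfacet
facet normal -0.696 -0.618 0.366
outer loop
vertex -3.837 2.48 1.379
vertex -3.968 2.171 0.608
vertex -3.392 1.819 1.11
endloop
endfacet
facet normal -0.466 -0.461 -0.755
outer loop
vertex -3.968 2.171 0.608
vertex -3.567 2.666 0.058
vertex -3.224 1.934 0.293
endloop
endfacet
facet normal 0.196 0.480 -0.855
outer loop
vertex -3.567 2.666 0.058
vertex -3.188 3.281 0.49
vertex -2.743 2.62 0.221
endloop
endfacet
facet normal 0.375 0.904 0.204
outer loop
vertex -3.188 3.281 0.49
vertex -3.356 3.166 1.307
vertex -2.612 2.929 0.992
endloop
endfacet
facet normal 0.436 -0.682 0.588
outer loop
vertex -2.634 2.097 0.87
vertex -3.013 2.434 1.542
vertex -3.392 1.819 1.11
endloop
endfacet
facet normal 0.325 -0.943 -0.066
outer loop
vertex -2.634 2.097 0.87
vertex -3.392 1.819 1.11
vertex -3.224 1.934 0.293
endloop
endfacet
facet normal 0.666 -0.523 -0.533
outer loop
vertex -2.634 2.097 0.87
vertex -3.224 1.934 0.293
vertex -2.743 2.62 0.221
endloop
endfacet
facet normal 0.986 -0.002 -0.167
outer loop
vertex -2.634 2.097 0.87
vertex -2.743 2.62 0.221
vertex -2.612 2.929 0.992
endloop
endfacet
facet normal 0.845 -0.099 0.526
outer loop
vertex -2.634 2.097 0.87
vertex -2.612 2.929 0.992
vertex -3.013 2.434 1.542
endloop
endfacet
facet normal -0.196 -0.480 0.855
outer loop
vertex -3.392 1.819 1.11
vertex -3.013 2.434 1.542
vertex -3.837 2.48 1.379
endloop
endfacet
facet normal -0.375 -0.904 -0.204
outer loop
vertex -3.224 1.934 0.293
vertex -3.392 1.819 1.11
vertex -3.968 2.171 0.608
endloop
endfacet
facet normal 0.177 -0.225 -0.958
outer loop
vertex -2.743 2.62 0.221
vertex -3.224 1.934 0.293
vertex -3.567 2.666 0.058
endloop
endfacet
facet normal 0.696 0.618 -0.366
outer loop
vertex -2.612 2.929 0.992
vertex -2.743 2.62 0.221
vertex -3.188 3.281 0.49
endloop
endfacet
facet normal 0.466 0.461 0.755
outer loop
vertex -3.013 2.434 1.542
vertex -2.612 2.929 0.992
vertex -3.356 3.166 1.307
endloop
endfacet
facet normal -0.341 0.127 -0.931
outer loop
vertex 2.531 -0.158 -1.746
vertex 1.58 -0.331 -1.421
vertex 2.168 0.496 -1.524
endloop
endfacet
facet normal 0.883 0.417 0.216
outer loop
vertex 2.531 -0.158 -1.746
vertex 2.168 0.496 -1.524
vertex 2.22 -0.569 0.321
endloop
endfacet
facet normal -0.342 0.127 -0.931
outer loop
vertex 2.168 0.496 -1.524
vertex 1.58 -0.331 -1.421
vertex 1.46 0.665 -1.241
endloop
endfacet
facet normal 0.375 0.807 0.456
outer loop
vertex 2.168 0.496 -1.524
vertex 1.46 0.665 -1.241
vertex 2.22 -0.569 0.321
endloop
endfacet
facet normal -0.343 0.127 -0.931
outer loop
vertex 1.46 0.665 -1.241
vertex 1.58 -0.331 -1.421
vertex 0.823 0.251 -1.063
endloop
endfacet
facet normal -0.261 0.692 0.673
outer loop
vertex 1.46 0.665 -1.241
vertex 0.823 0.251 -1.063
vertex 2.22 -0.569 0.321
endloop
endfacet
facet normal -0.342 0.127 -0.931
outer loop
vertex 0.823 0.251 -1.063
vertex 1.58 -0.331 -1.421
vertex 0.629 -0.505 -1.095
endloop
endfacet
facet normal -0.656 0.137 0.743
outer loop
vertex 0.823 0.251 -1.063
vertex 0.629 -0.505 -1.095
vertex 2.22 -0.569 0.321
endloop
endfacet
facet normal -0.342 0.126 -0.931
outer loop
vertex 0.629 -0.505 -1.095
vertex 1.58 -0.331 -1.421
vertex 0.993 -1.159 -1.317
endloop
endfacet
facet normal -0.575 -0.531 0.622
outer loop
vertex 0.629 -0.505 -1.095
vertex 0.993 -1.159 -1.317
vertex 2.22 -0.569 0.321
endloop
endfacet
facet normal -0.343 0.126 -0.931
outer loop
vertex 0.993 -1.159 -1.317
vertex 1.58 -0.331 -1.421
vertex 1.7 -1.328 -1.6
endloop
endfacet
facet normal -0.067 -0.922 0.382
outer loop
vertex 0.993 -1.159 -1.317
vertex 1.7 -1.328 -1.6
vertex 2.22 -0.569 0.321
endloop
endfacet
facet normal -0.342 0.126 -0.931
outer loop
vertex 1.7 -1.328 -1.6
vertex 1.58 -0.331 -1.421
vertex 2.337 -0.914 -1.778
endloop
endfacet
facet normal 0.569 -0.806 0.164
outer loop
vertex 1.7 -1.328 -1.6
vertex 2.337 -0.914 -1.778
vertex 2.22 -0.569 0.321
endloop
endfacet
facet normal -0.341 0.127 -0.931
outer loop
vertex 2.337 -0.914 -1.778
vertex 1.58 -0.331 -1.421
vertex 2.531 -0.158 -1.746
endloop
endfacet
facet normal 0.963 -0.251 0.095
outer loop
vertex 2.337 -0.914 -1.778
vertex 2.531 -0.158 -1.746
vertex 2.22 -0.569 0.321
endloop
endfacet

endsolid


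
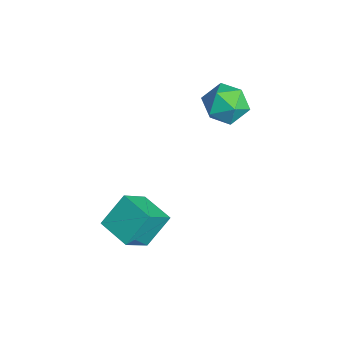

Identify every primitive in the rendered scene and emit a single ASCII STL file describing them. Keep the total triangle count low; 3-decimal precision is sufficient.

solid 
facet normal -0.878 -0.459 0.137
outer loop
vertex -0.792 -2.731 0.37
vertex -1.03 -2.023 1.219
vertex -1.261 -2.044 -0.334
endloop
endfacet
facet normal 0.210 -0.626 -0.751
outer loop
vertex -0.33 -1.557 -0.479
vertex -0.792 -2.731 0.37
vertex -1.261 -2.044 -0.334
endloop
endfacet
facet normal -0.878 -0.459 0.137
outer loop
vertex -1.261 -2.044 -0.334
vertex -1.03 -2.023 1.219
vertex -1.499 -1.336 0.514
endloop
endfacet
facet normal -0.430 0.630 -0.647
outer loop
vertex -1.499 -1.336 0.514
vertex -0.33 -1.557 -0.479
vertex -1.261 -2.044 -0.334
endloop
endfacet
facet normal 0.430 -0.630 0.646
outer loop
vertex -0.792 -2.731 0.37
vertex -0.099 -1.536 1.074
vertex -1.03 -2.023 1.219
endloop
endfacet
facet normal 0.211 -0.626 -0.751
outer loop
vertex 0.139 -2.244 0.226
vertex -0.792 -2.731 0.37
vertex -0.33 -1.557 -0.479
endloop
endfacet
facet normal 0.430 -0.630 0.647
outer loop
vertex 0.139 -2.244 0.226
vertex -0.099 -1.536 1.074
vertex -0.792 -2.731 0.37
endloop
endfacet
facet normal -0.211 0.626 0.751
outer loop
vertex -1.03 -2.023 1.219
vertex -0.099 -1.536 1.074
vertex -1.499 -1.336 0.514
endloop
endfacet
facet normal -0.430 0.631 -0.646
outer loop
vertex -0.568 -0.849 0.37
vertex -0.33 -1.557 -0.479
vertex -1.499 -1.336 0.514
endloop
endfacet
facet normal -0.211 0.626 0.751
outer loop
vertex -1.499 -1.336 0.514
vertex -0.099 -1.536 1.074
vertex -0.568 -0.849 0.37
endloop
endfacet
facet normal 0.878 0.459 -0.137
outer loop
vertex -0.568 -0.849 0.37
vertex 0.139 -2.244 0.226
vertex -0.33 -1.557 -0.479
endloop
endfacet
facet normal 0.878 0.459 -0.137
outer loop
vertex -0.099 -1.536 1.074
vertex 0.139 -2.244 0.226
vertex -0.568 -0.849 0.37
endloop
endfacet
facet normal -0.469 -0.539 0.700
outer loop
vertex -3.182 1.237 3.491
vertex -2.951 0.617 3.168
vertex -2.54 0.936 3.689
endloop
endfacet
facet normal -0.255 0.089 0.963
outer loop
vertex -3.182 1.237 3.491
vertex -2.54 0.936 3.689
vertex -2.595 1.665 3.607
endloop
endfacet
facet normal -0.554 0.605 0.572
outer loop
vertex -3.182 1.237 3.491
vertex -2.595 1.665 3.607
vertex -3.039 1.798 3.036
endloop
endfacet
facet normal -0.953 0.296 0.066
outer loop
vertex -3.182 1.237 3.491
vertex -3.039 1.798 3.036
vertex -3.259 1.15 2.764
endloop
endfacet
facet normal -0.900 -0.411 0.144
outer loop
vertex -3.182 1.237 3.491
vertex -3.259 1.15 2.764
vertex -2.951 0.617 3.168
endloop
endfacet
facet normal 0.452 0.133 0.882
outer loop
vertex -2.595 1.665 3.607
vertex -2.54 0.936 3.689
vertex -2.001 1.31 3.356
endloop
endfacet
facet normal 0.107 -0.883 0.456
outer loop
vertex -2.54 0.936 3.689
vertex -2.951 0.617 3.168
vertex -2.221 0.662 3.084
endloop
endfacet
facet normal -0.590 -0.676 -0.441
outer loop
vertex -2.951 0.617 3.168
vertex -3.259 1.15 2.764
vertex -2.665 0.795 2.513
endloop
endfacet
facet normal -0.676 0.468 -0.569
outer loop
vertex -3.259 1.15 2.764
vertex -3.039 1.798 3.036
vertex -2.72 1.524 2.431
endloop
endfacet
facet normal -0.031 0.968 0.250
outer loop
vertex -3.039 1.798 3.036
vertex -2.595 1.665 3.607
vertex -2.309 1.843 2.952
endloop
endfacet
facet normal 0.953 -0.296 -0.066
outer loop
vertex -2.078 1.223 2.629
vertex -2.001 1.31 3.356
vertex -2.221 0.662 3.084
endloop
endfacet
facet normal 0.554 -0.605 -0.572
outer loop
vertex -2.078 1.223 2.629
vertex -2.221 0.662 3.084
vertex -2.665 0.795 2.513
endloop
endfacet
facet normal 0.255 -0.089 -0.963
outer loop
vertex -2.078 1.223 2.629
vertex -2.665 0.795 2.513
vertex -2.72 1.524 2.431
endloop
endfacet
facet normal 0.469 0.539 -0.700
outer loop
vertex -2.078 1.223 2.629
vertex -2.72 1.524 2.431
vertex -2.309 1.843 2.952
endloop
endfacet
facet normal 0.900 0.411 -0.144
outer loop
vertex -2.078 1.223 2.629
vertex -2.309 1.843 2.952
vertex -2.001 1.31 3.356
endloop
endfacet
facet normal 0.676 -0.468 0.569
outer loop
vertex -2.221 0.662 3.084
vertex -2.001 1.31 3.356
vertex -2.54 0.936 3.689
endloop
endfacet
facet normal 0.031 -0.968 -0.250
outer loop
vertex -2.665 0.795 2.513
vertex -2.221 0.662 3.084
vertex -2.951 0.617 3.168
endloop
endfacet
facet normal -0.452 -0.133 -0.882
outer loop
vertex -2.72 1.524 2.431
vertex -2.665 0.795 2.513
vertex -3.259 1.15 2.764
endloop
endfacet
facet normal -0.107 0.883 -0.456
outer loop
vertex -2.309 1.843 2.952
vertex -2.72 1.524 2.431
vertex -3.039 1.798 3.036
endloop
endfacet
facet normal 0.590 0.676 0.441
outer loop
vertex -2.001 1.31 3.356
vertex -2.309 1.843 2.952
vertex -2.595 1.665 3.607
endloop
endfacet

endsolid


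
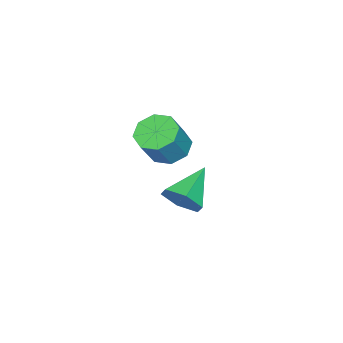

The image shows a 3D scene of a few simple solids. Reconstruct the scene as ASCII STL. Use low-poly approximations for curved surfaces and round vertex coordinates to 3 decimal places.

solid 
facet normal 0.874 -0.062 -0.481
outer loop
vertex 3.027 2.43 -1.991
vertex 2.642 2.976 -2.761
vertex 3.104 3.447 -1.983
endloop
endfacet
facet normal 0.093 -0.015 0.996
outer loop
vertex 3.027 2.43 -1.991
vertex 3.104 3.447 -1.983
vertex 0.858 3.104 -1.779
endloop
endfacet
facet normal 0.874 -0.062 -0.481
outer loop
vertex 3.104 3.447 -1.983
vertex 2.642 2.976 -2.761
vertex 2.719 3.993 -2.753
endloop
endfacet
facet normal -0.067 0.798 0.599
outer loop
vertex 3.104 3.447 -1.983
vertex 2.719 3.993 -2.753
vertex 0.858 3.104 -1.779
endloop
endfacet
facet normal 0.874 -0.062 -0.481
outer loop
vertex 2.719 3.993 -2.753
vertex 2.642 2.976 -2.761
vertex 2.257 3.523 -3.531
endloop
endfacet
facet normal -0.507 0.837 -0.205
outer loop
vertex 2.719 3.993 -2.753
vertex 2.257 3.523 -3.531
vertex 0.858 3.104 -1.779
endloop
endfacet
facet normal 0.874 -0.062 -0.481
outer loop
vertex 2.257 3.523 -3.531
vertex 2.642 2.976 -2.761
vertex 2.18 2.506 -3.539
endloop
endfacet
facet normal -0.787 0.064 -0.613
outer loop
vertex 2.257 3.523 -3.531
vertex 2.18 2.506 -3.539
vertex 0.858 3.104 -1.779
endloop
endfacet
facet normal 0.874 -0.062 -0.481
outer loop
vertex 2.18 2.506 -3.539
vertex 2.642 2.976 -2.761
vertex 2.565 1.959 -2.769
endloop
endfacet
facet normal -0.628 -0.748 -0.217
outer loop
vertex 2.18 2.506 -3.539
vertex 2.565 1.959 -2.769
vertex 0.858 3.104 -1.779
endloop
endfacet
facet normal 0.874 -0.062 -0.481
outer loop
vertex 2.565 1.959 -2.769
vertex 2.642 2.976 -2.761
vertex 3.027 2.43 -1.991
endloop
endfacet
facet normal -0.187 -0.787 0.588
outer loop
vertex 2.565 1.959 -2.769
vertex 3.027 2.43 -1.991
vertex 0.858 3.104 -1.779
endloop
endfacet
facet normal -0.546 0.054 -0.836
outer loop
vertex -2.429 -0.328 -4.905
vertex -3.233 -0.879 -4.416
vertex -2.972 0.174 -4.518
endloop
endfacet
facet normal 0.528 0.797 -0.293
outer loop
vertex -2.429 -0.328 -4.905
vertex -2.972 0.174 -4.518
vertex -1.403 -0.43 -3.333
endloop
endfacet
facet normal 0.528 0.797 -0.293
outer loop
vertex -1.403 -0.43 -3.333
vertex -2.972 0.174 -4.518
vertex -1.946 0.072 -2.946
endloop
endfacet
facet normal 0.546 -0.054 0.836
outer loop
vertex -1.403 -0.43 -3.333
vertex -1.946 0.072 -2.946
vertex -2.207 -0.981 -2.844
endloop
endfacet
facet normal -0.546 0.054 -0.836
outer loop
vertex -2.972 0.174 -4.518
vertex -3.233 -0.879 -4.416
vertex -3.667 0.06 -4.072
endloop
endfacet
facet normal -0.085 0.989 0.120
outer loop
vertex -2.972 0.174 -4.518
vertex -3.667 0.06 -4.072
vertex -1.946 0.072 -2.946
endloop
endfacet
facet normal -0.085 0.989 0.120
outer loop
vertex -1.946 0.072 -2.946
vertex -3.667 0.06 -4.072
vertex -2.641 -0.042 -2.5
endloop
endfacet
facet normal 0.546 -0.054 0.836
outer loop
vertex -1.946 0.072 -2.946
vertex -2.641 -0.042 -2.5
vertex -2.207 -0.981 -2.844
endloop
endfacet
facet normal -0.546 0.054 -0.836
outer loop
vertex -3.667 0.06 -4.072
vertex -3.233 -0.879 -4.416
vertex -4.108 -0.605 -3.827
endloop
endfacet
facet normal -0.650 0.602 0.463
outer loop
vertex -3.667 0.06 -4.072
vertex -4.108 -0.605 -3.827
vertex -2.641 -0.042 -2.5
endloop
endfacet
facet normal -0.650 0.602 0.463
outer loop
vertex -2.641 -0.042 -2.5
vertex -4.108 -0.605 -3.827
vertex -3.082 -0.707 -2.255
endloop
endfacet
facet normal 0.546 -0.054 0.836
outer loop
vertex -2.641 -0.042 -2.5
vertex -3.082 -0.707 -2.255
vertex -2.207 -0.981 -2.844
endloop
endfacet
facet normal -0.546 0.054 -0.836
outer loop
vertex -4.108 -0.605 -3.827
vertex -3.233 -0.879 -4.416
vertex -4.037 -1.43 -3.927
endloop
endfacet
facet normal -0.834 -0.137 0.535
outer loop
vertex -4.108 -0.605 -3.827
vertex -4.037 -1.43 -3.927
vertex -3.082 -0.707 -2.255
endloop
endfacet
facet normal -0.834 -0.137 0.535
outer loop
vertex -3.082 -0.707 -2.255
vertex -4.037 -1.43 -3.927
vertex -3.011 -1.532 -2.355
endloop
endfacet
facet normal 0.546 -0.054 0.836
outer loop
vertex -3.082 -0.707 -2.255
vertex -3.011 -1.532 -2.355
vertex -2.207 -0.981 -2.844
endloop
endfacet
facet normal -0.546 0.054 -0.836
outer loop
vertex -4.037 -1.43 -3.927
vertex -3.233 -0.879 -4.416
vertex -3.494 -1.932 -4.314
endloop
endfacet
facet normal -0.528 -0.797 0.293
outer loop
vertex -4.037 -1.43 -3.927
vertex -3.494 -1.932 -4.314
vertex -3.011 -1.532 -2.355
endloop
endfacet
facet normal -0.528 -0.797 0.293
outer loop
vertex -3.011 -1.532 -2.355
vertex -3.494 -1.932 -4.314
vertex -2.468 -2.034 -2.742
endloop
endfacet
facet normal 0.546 -0.054 0.836
outer loop
vertex -3.011 -1.532 -2.355
vertex -2.468 -2.034 -2.742
vertex -2.207 -0.981 -2.844
endloop
endfacet
facet normal -0.546 0.054 -0.836
outer loop
vertex -3.494 -1.932 -4.314
vertex -3.233 -0.879 -4.416
vertex -2.799 -1.818 -4.76
endloop
endfacet
facet normal 0.085 -0.989 -0.120
outer loop
vertex -3.494 -1.932 -4.314
vertex -2.799 -1.818 -4.76
vertex -2.468 -2.034 -2.742
endloop
endfacet
facet normal 0.085 -0.989 -0.120
outer loop
vertex -2.468 -2.034 -2.742
vertex -2.799 -1.818 -4.76
vertex -1.773 -1.92 -3.188
endloop
endfacet
facet normal 0.546 -0.054 0.836
outer loop
vertex -2.468 -2.034 -2.742
vertex -1.773 -1.92 -3.188
vertex -2.207 -0.981 -2.844
endloop
endfacet
facet normal -0.546 0.054 -0.836
outer loop
vertex -2.799 -1.818 -4.76
vertex -3.233 -0.879 -4.416
vertex -2.358 -1.153 -5.005
endloop
endfacet
facet normal 0.650 -0.602 -0.463
outer loop
vertex -2.799 -1.818 -4.76
vertex -2.358 -1.153 -5.005
vertex -1.773 -1.92 -3.188
endloop
endfacet
facet normal 0.650 -0.602 -0.463
outer loop
vertex -1.773 -1.92 -3.188
vertex -2.358 -1.153 -5.005
vertex -1.332 -1.255 -3.433
endloop
endfacet
facet normal 0.546 -0.054 0.836
outer loop
vertex -1.773 -1.92 -3.188
vertex -1.332 -1.255 -3.433
vertex -2.207 -0.981 -2.844
endloop
endfacet
facet normal -0.546 0.054 -0.836
outer loop
vertex -2.358 -1.153 -5.005
vertex -3.233 -0.879 -4.416
vertex -2.429 -0.328 -4.905
endloop
endfacet
facet normal 0.834 0.137 -0.535
outer loop
vertex -2.358 -1.153 -5.005
vertex -2.429 -0.328 -4.905
vertex -1.332 -1.255 -3.433
endloop
endfacet
facet normal 0.834 0.137 -0.535
outer loop
vertex -1.332 -1.255 -3.433
vertex -2.429 -0.328 -4.905
vertex -1.403 -0.43 -3.333
endloop
endfacet
facet normal 0.546 -0.054 0.836
outer loop
vertex -1.332 -1.255 -3.433
vertex -1.403 -0.43 -3.333
vertex -2.207 -0.981 -2.844
endloop
endfacet

endsolid


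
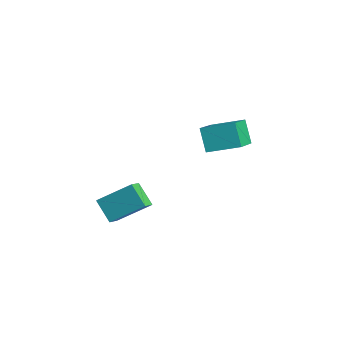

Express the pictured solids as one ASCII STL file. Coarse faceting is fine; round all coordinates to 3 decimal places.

solid 
facet normal -0.522 -0.799 -0.298
outer loop
vertex 3.255 0.321 3.817
vertex 1.826 1.589 2.921
vertex 3.986 0.293 2.612
endloop
endfacet
facet normal 0.677 -0.601 0.425
outer loop
vertex 4.874 1.651 3.119
vertex 3.255 0.321 3.817
vertex 3.986 0.293 2.612
endloop
endfacet
facet normal -0.522 -0.799 -0.298
outer loop
vertex 3.986 0.293 2.612
vertex 1.826 1.589 2.921
vertex 2.557 1.561 1.716
endloop
endfacet
facet normal 0.518 -0.020 -0.855
outer loop
vertex 2.557 1.561 1.716
vertex 4.874 1.651 3.119
vertex 3.986 0.293 2.612
endloop
endfacet
facet normal -0.518 0.020 0.855
outer loop
vertex 3.255 0.321 3.817
vertex 2.714 2.947 3.428
vertex 1.826 1.589 2.921
endloop
endfacet
facet normal 0.677 -0.601 0.425
outer loop
vertex 4.143 1.679 4.324
vertex 3.255 0.321 3.817
vertex 4.874 1.651 3.119
endloop
endfacet
facet normal -0.518 0.020 0.855
outer loop
vertex 4.143 1.679 4.324
vertex 2.714 2.947 3.428
vertex 3.255 0.321 3.817
endloop
endfacet
facet normal -0.677 0.601 -0.425
outer loop
vertex 1.826 1.589 2.921
vertex 2.714 2.947 3.428
vertex 2.557 1.561 1.716
endloop
endfacet
facet normal 0.518 -0.020 -0.855
outer loop
vertex 3.445 2.919 2.223
vertex 4.874 1.651 3.119
vertex 2.557 1.561 1.716
endloop
endfacet
facet normal -0.677 0.601 -0.425
outer loop
vertex 2.557 1.561 1.716
vertex 2.714 2.947 3.428
vertex 3.445 2.919 2.223
endloop
endfacet
facet normal 0.522 0.799 0.298
outer loop
vertex 3.445 2.919 2.223
vertex 4.143 1.679 4.324
vertex 4.874 1.651 3.119
endloop
endfacet
facet normal 0.522 0.799 0.298
outer loop
vertex 2.714 2.947 3.428
vertex 4.143 1.679 4.324
vertex 3.445 2.919 2.223
endloop
endfacet
facet normal -0.707 -0.172 0.686
outer loop
vertex 3.012 -4.792 0.165
vertex 3.774 -3.355 1.312
vertex 2.489 -4.202 -0.226
endloop
endfacet
facet normal -0.383 -0.722 -0.577
outer loop
vertex 3.466 -3.965 -1.172
vertex 3.012 -4.792 0.165
vertex 2.489 -4.202 -0.226
endloop
endfacet
facet normal -0.707 -0.172 0.686
outer loop
vertex 2.489 -4.202 -0.226
vertex 3.774 -3.355 1.312
vertex 3.251 -2.765 0.92
endloop
endfacet
facet normal -0.594 0.670 -0.445
outer loop
vertex 3.251 -2.765 0.92
vertex 3.466 -3.965 -1.172
vertex 2.489 -4.202 -0.226
endloop
endfacet
facet normal 0.594 -0.670 0.445
outer loop
vertex 3.012 -4.792 0.165
vertex 4.751 -3.118 0.366
vertex 3.774 -3.355 1.312
endloop
endfacet
facet normal -0.382 -0.722 -0.577
outer loop
vertex 3.989 -4.555 -0.78
vertex 3.012 -4.792 0.165
vertex 3.466 -3.965 -1.172
endloop
endfacet
facet normal 0.594 -0.670 0.446
outer loop
vertex 3.989 -4.555 -0.78
vertex 4.751 -3.118 0.366
vertex 3.012 -4.792 0.165
endloop
endfacet
facet normal 0.383 0.722 0.576
outer loop
vertex 3.774 -3.355 1.312
vertex 4.751 -3.118 0.366
vertex 3.251 -2.765 0.92
endloop
endfacet
facet normal -0.593 0.670 -0.445
outer loop
vertex 4.228 -2.528 -0.025
vertex 3.466 -3.965 -1.172
vertex 3.251 -2.765 0.92
endloop
endfacet
facet normal 0.383 0.722 0.577
outer loop
vertex 3.251 -2.765 0.92
vertex 4.751 -3.118 0.366
vertex 4.228 -2.528 -0.025
endloop
endfacet
facet normal 0.708 0.172 -0.685
outer loop
vertex 4.228 -2.528 -0.025
vertex 3.989 -4.555 -0.78
vertex 3.466 -3.965 -1.172
endloop
endfacet
facet normal 0.707 0.172 -0.686
outer loop
vertex 4.751 -3.118 0.366
vertex 3.989 -4.555 -0.78
vertex 4.228 -2.528 -0.025
endloop
endfacet

endsolid


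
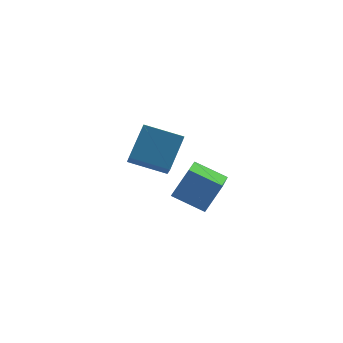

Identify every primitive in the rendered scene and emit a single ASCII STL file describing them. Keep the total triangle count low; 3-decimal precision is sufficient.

solid 
facet normal -0.591 -0.062 -0.804
outer loop
vertex -2.423 -3.014 -1.391
vertex -3.279 -1.995 -0.84
vertex -1.366 -1.649 -2.274
endloop
endfacet
facet normal 0.594 -0.708 -0.383
outer loop
vertex -0.561 -1.565 -1.18
vertex -2.423 -3.014 -1.391
vertex -1.366 -1.649 -2.274
endloop
endfacet
facet normal -0.592 -0.062 -0.804
outer loop
vertex -1.366 -1.649 -2.274
vertex -3.279 -1.995 -0.84
vertex -2.221 -0.63 -1.723
endloop
endfacet
facet normal 0.545 0.704 -0.455
outer loop
vertex -2.221 -0.63 -1.723
vertex -0.561 -1.565 -1.18
vertex -1.366 -1.649 -2.274
endloop
endfacet
facet normal -0.545 -0.704 0.455
outer loop
vertex -2.423 -3.014 -1.391
vertex -2.474 -1.911 0.254
vertex -3.279 -1.995 -0.84
endloop
endfacet
facet normal 0.594 -0.708 -0.382
outer loop
vertex -1.619 -2.93 -0.297
vertex -2.423 -3.014 -1.391
vertex -0.561 -1.565 -1.18
endloop
endfacet
facet normal -0.546 -0.704 0.455
outer loop
vertex -1.619 -2.93 -0.297
vertex -2.474 -1.911 0.254
vertex -2.423 -3.014 -1.391
endloop
endfacet
facet normal -0.594 0.708 0.383
outer loop
vertex -3.279 -1.995 -0.84
vertex -2.474 -1.911 0.254
vertex -2.221 -0.63 -1.723
endloop
endfacet
facet normal 0.545 0.704 -0.455
outer loop
vertex -1.417 -0.546 -0.629
vertex -0.561 -1.565 -1.18
vertex -2.221 -0.63 -1.723
endloop
endfacet
facet normal -0.594 0.708 0.382
outer loop
vertex -2.221 -0.63 -1.723
vertex -2.474 -1.911 0.254
vertex -1.417 -0.546 -0.629
endloop
endfacet
facet normal 0.591 0.062 0.804
outer loop
vertex -1.417 -0.546 -0.629
vertex -1.619 -2.93 -0.297
vertex -0.561 -1.565 -1.18
endloop
endfacet
facet normal 0.592 0.062 0.804
outer loop
vertex -2.474 -1.911 0.254
vertex -1.619 -2.93 -0.297
vertex -1.417 -0.546 -0.629
endloop
endfacet
facet normal -0.718 0.637 0.280
outer loop
vertex -1.937 2.486 -0.265
vertex -1.527 3.41 -1.318
vertex -3.007 1.748 -1.33
endloop
endfacet
facet normal -0.281 -0.633 0.721
outer loop
vertex -1.793 0.67 -1.802
vertex -1.937 2.486 -0.265
vertex -3.007 1.748 -1.33
endloop
endfacet
facet normal -0.718 0.638 0.279
outer loop
vertex -3.007 1.748 -1.33
vertex -1.527 3.41 -1.318
vertex -2.596 2.671 -2.383
endloop
endfacet
facet normal -0.637 -0.439 -0.634
outer loop
vertex -2.596 2.671 -2.383
vertex -1.793 0.67 -1.802
vertex -3.007 1.748 -1.33
endloop
endfacet
facet normal 0.637 0.440 0.634
outer loop
vertex -1.937 2.486 -0.265
vertex -0.313 2.332 -1.79
vertex -1.527 3.41 -1.318
endloop
endfacet
facet normal -0.281 -0.633 0.721
outer loop
vertex -0.724 1.409 -0.737
vertex -1.937 2.486 -0.265
vertex -1.793 0.67 -1.802
endloop
endfacet
facet normal 0.637 0.439 0.634
outer loop
vertex -0.724 1.409 -0.737
vertex -0.313 2.332 -1.79
vertex -1.937 2.486 -0.265
endloop
endfacet
facet normal 0.281 0.633 -0.721
outer loop
vertex -1.527 3.41 -1.318
vertex -0.313 2.332 -1.79
vertex -2.596 2.671 -2.383
endloop
endfacet
facet normal -0.637 -0.439 -0.634
outer loop
vertex -1.383 1.594 -2.855
vertex -1.793 0.67 -1.802
vertex -2.596 2.671 -2.383
endloop
endfacet
facet normal 0.281 0.633 -0.721
outer loop
vertex -2.596 2.671 -2.383
vertex -0.313 2.332 -1.79
vertex -1.383 1.594 -2.855
endloop
endfacet
facet normal 0.719 -0.637 -0.279
outer loop
vertex -1.383 1.594 -2.855
vertex -0.724 1.409 -0.737
vertex -1.793 0.67 -1.802
endloop
endfacet
facet normal 0.718 -0.638 -0.279
outer loop
vertex -0.313 2.332 -1.79
vertex -0.724 1.409 -0.737
vertex -1.383 1.594 -2.855
endloop
endfacet

endsolid


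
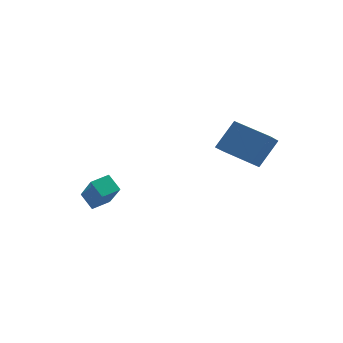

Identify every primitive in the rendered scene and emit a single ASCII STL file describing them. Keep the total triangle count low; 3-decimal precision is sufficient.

solid 
facet normal -0.520 -0.827 -0.214
outer loop
vertex -1.991 -4.111 -0.209
vertex -2.694 -3.847 0.482
vertex -3.041 -3.072 -1.673
endloop
endfacet
facet normal 0.689 -0.259 -0.677
outer loop
vertex -2.526 -2.253 -1.462
vertex -1.991 -4.111 -0.209
vertex -3.041 -3.072 -1.673
endloop
endfacet
facet normal -0.520 -0.827 -0.214
outer loop
vertex -3.041 -3.072 -1.673
vertex -2.694 -3.847 0.482
vertex -3.744 -2.808 -0.982
endloop
endfacet
facet normal -0.505 0.499 -0.704
outer loop
vertex -3.744 -2.808 -0.982
vertex -2.526 -2.253 -1.462
vertex -3.041 -3.072 -1.673
endloop
endfacet
facet normal 0.505 -0.499 0.704
outer loop
vertex -1.991 -4.111 -0.209
vertex -2.179 -3.028 0.693
vertex -2.694 -3.847 0.482
endloop
endfacet
facet normal 0.689 -0.259 -0.677
outer loop
vertex -1.476 -3.292 0.002
vertex -1.991 -4.111 -0.209
vertex -2.526 -2.253 -1.462
endloop
endfacet
facet normal 0.505 -0.499 0.704
outer loop
vertex -1.476 -3.292 0.002
vertex -2.179 -3.028 0.693
vertex -1.991 -4.111 -0.209
endloop
endfacet
facet normal -0.689 0.259 0.677
outer loop
vertex -2.694 -3.847 0.482
vertex -2.179 -3.028 0.693
vertex -3.744 -2.808 -0.982
endloop
endfacet
facet normal -0.505 0.499 -0.704
outer loop
vertex -3.229 -1.989 -0.771
vertex -2.526 -2.253 -1.462
vertex -3.744 -2.808 -0.982
endloop
endfacet
facet normal -0.689 0.259 0.677
outer loop
vertex -3.744 -2.808 -0.982
vertex -2.179 -3.028 0.693
vertex -3.229 -1.989 -0.771
endloop
endfacet
facet normal 0.520 0.827 0.214
outer loop
vertex -3.229 -1.989 -0.771
vertex -1.476 -3.292 0.002
vertex -2.526 -2.253 -1.462
endloop
endfacet
facet normal 0.520 0.827 0.214
outer loop
vertex -2.179 -3.028 0.693
vertex -1.476 -3.292 0.002
vertex -3.229 -1.989 -0.771
endloop
endfacet
facet normal -0.951 0.191 0.245
outer loop
vertex 2.005 1.794 2.978
vertex 2.028 2.727 2.34
vertex 1.445 0.832 1.551
endloop
endfacet
facet normal -0.021 -0.825 0.564
outer loop
vertex 3.432 0.433 1.04
vertex 2.005 1.794 2.978
vertex 1.445 0.832 1.551
endloop
endfacet
facet normal -0.951 0.191 0.245
outer loop
vertex 1.445 0.832 1.551
vertex 2.028 2.727 2.34
vertex 1.468 1.765 0.913
endloop
endfacet
facet normal -0.310 -0.532 -0.788
outer loop
vertex 1.468 1.765 0.913
vertex 3.432 0.433 1.04
vertex 1.445 0.832 1.551
endloop
endfacet
facet normal 0.310 0.532 0.788
outer loop
vertex 2.005 1.794 2.978
vertex 4.015 2.328 1.829
vertex 2.028 2.727 2.34
endloop
endfacet
facet normal -0.021 -0.825 0.564
outer loop
vertex 3.992 1.395 2.467
vertex 2.005 1.794 2.978
vertex 3.432 0.433 1.04
endloop
endfacet
facet normal 0.310 0.532 0.788
outer loop
vertex 3.992 1.395 2.467
vertex 4.015 2.328 1.829
vertex 2.005 1.794 2.978
endloop
endfacet
facet normal 0.021 0.825 -0.564
outer loop
vertex 2.028 2.727 2.34
vertex 4.015 2.328 1.829
vertex 1.468 1.765 0.913
endloop
endfacet
facet normal -0.310 -0.532 -0.788
outer loop
vertex 3.455 1.366 0.402
vertex 3.432 0.433 1.04
vertex 1.468 1.765 0.913
endloop
endfacet
facet normal 0.021 0.825 -0.564
outer loop
vertex 1.468 1.765 0.913
vertex 4.015 2.328 1.829
vertex 3.455 1.366 0.402
endloop
endfacet
facet normal 0.951 -0.191 -0.245
outer loop
vertex 3.455 1.366 0.402
vertex 3.992 1.395 2.467
vertex 3.432 0.433 1.04
endloop
endfacet
facet normal 0.951 -0.191 -0.245
outer loop
vertex 4.015 2.328 1.829
vertex 3.992 1.395 2.467
vertex 3.455 1.366 0.402
endloop
endfacet

endsolid


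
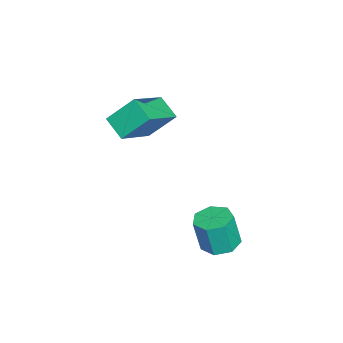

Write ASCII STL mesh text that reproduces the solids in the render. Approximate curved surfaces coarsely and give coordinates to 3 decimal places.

solid 
facet normal -0.066 0.189 -0.980
outer loop
vertex 4.377 0.896 -2.335
vertex 3.547 1.002 -2.259
vertex 4.157 1.576 -2.189
endloop
endfacet
facet normal 0.951 0.309 -0.004
outer loop
vertex 4.377 0.896 -2.335
vertex 4.157 1.576 -2.189
vertex 4.483 0.592 -0.758
endloop
endfacet
facet normal 0.951 0.309 -0.004
outer loop
vertex 4.483 0.592 -0.758
vertex 4.157 1.576 -2.189
vertex 4.263 1.271 -0.612
endloop
endfacet
facet normal 0.067 -0.189 0.980
outer loop
vertex 4.483 0.592 -0.758
vertex 4.263 1.271 -0.612
vertex 3.653 0.698 -0.681
endloop
endfacet
facet normal -0.065 0.189 -0.980
outer loop
vertex 4.157 1.576 -2.189
vertex 3.547 1.002 -2.259
vertex 3.477 1.823 -2.096
endloop
endfacet
facet normal 0.356 0.922 0.154
outer loop
vertex 4.157 1.576 -2.189
vertex 3.477 1.823 -2.096
vertex 4.263 1.271 -0.612
endloop
endfacet
facet normal 0.358 0.921 0.153
outer loop
vertex 4.263 1.271 -0.612
vertex 3.477 1.823 -2.096
vertex 3.584 1.519 -0.518
endloop
endfacet
facet normal 0.067 -0.189 0.980
outer loop
vertex 4.263 1.271 -0.612
vertex 3.584 1.519 -0.518
vertex 3.653 0.698 -0.681
endloop
endfacet
facet normal -0.067 0.189 -0.980
outer loop
vertex 3.477 1.823 -2.096
vertex 3.547 1.002 -2.259
vertex 2.851 1.452 -2.125
endloop
endfacet
facet normal -0.507 0.840 0.196
outer loop
vertex 3.477 1.823 -2.096
vertex 2.851 1.452 -2.125
vertex 3.584 1.519 -0.518
endloop
endfacet
facet normal -0.506 0.840 0.196
outer loop
vertex 3.584 1.519 -0.518
vertex 2.851 1.452 -2.125
vertex 2.957 1.148 -0.548
endloop
endfacet
facet normal 0.065 -0.189 0.980
outer loop
vertex 3.584 1.519 -0.518
vertex 2.957 1.148 -0.548
vertex 3.653 0.698 -0.681
endloop
endfacet
facet normal -0.066 0.189 -0.980
outer loop
vertex 2.851 1.452 -2.125
vertex 3.547 1.002 -2.259
vertex 2.748 0.743 -2.255
endloop
endfacet
facet normal -0.988 0.127 0.091
outer loop
vertex 2.851 1.452 -2.125
vertex 2.748 0.743 -2.255
vertex 2.957 1.148 -0.548
endloop
endfacet
facet normal -0.988 0.127 0.091
outer loop
vertex 2.957 1.148 -0.548
vertex 2.748 0.743 -2.255
vertex 2.854 0.438 -0.677
endloop
endfacet
facet normal 0.066 -0.188 0.980
outer loop
vertex 2.957 1.148 -0.548
vertex 2.854 0.438 -0.677
vertex 3.653 0.698 -0.681
endloop
endfacet
facet normal -0.066 0.189 -0.980
outer loop
vertex 2.748 0.743 -2.255
vertex 3.547 1.002 -2.259
vertex 3.247 0.228 -2.388
endloop
endfacet
facet normal -0.726 -0.682 -0.083
outer loop
vertex 2.748 0.743 -2.255
vertex 3.247 0.228 -2.388
vertex 2.854 0.438 -0.677
endloop
endfacet
facet normal -0.726 -0.683 -0.083
outer loop
vertex 2.854 0.438 -0.677
vertex 3.247 0.228 -2.388
vertex 3.353 -0.076 -0.81
endloop
endfacet
facet normal 0.066 -0.189 0.980
outer loop
vertex 2.854 0.438 -0.677
vertex 3.353 -0.076 -0.81
vertex 3.653 0.698 -0.681
endloop
endfacet
facet normal -0.065 0.189 -0.980
outer loop
vertex 3.247 0.228 -2.388
vertex 3.547 1.002 -2.259
vertex 3.972 0.296 -2.423
endloop
endfacet
facet normal 0.082 -0.978 -0.194
outer loop
vertex 3.247 0.228 -2.388
vertex 3.972 0.296 -2.423
vertex 3.353 -0.076 -0.81
endloop
endfacet
facet normal 0.082 -0.978 -0.194
outer loop
vertex 3.353 -0.076 -0.81
vertex 3.972 0.296 -2.423
vertex 4.078 -0.008 -0.846
endloop
endfacet
facet normal 0.066 -0.189 0.980
outer loop
vertex 3.353 -0.076 -0.81
vertex 4.078 -0.008 -0.846
vertex 3.653 0.698 -0.681
endloop
endfacet
facet normal -0.066 0.188 -0.980
outer loop
vertex 3.972 0.296 -2.423
vertex 3.547 1.002 -2.259
vertex 4.377 0.896 -2.335
endloop
endfacet
facet normal 0.829 -0.536 -0.159
outer loop
vertex 3.972 0.296 -2.423
vertex 4.377 0.896 -2.335
vertex 4.078 -0.008 -0.846
endloop
endfacet
facet normal 0.829 -0.536 -0.159
outer loop
vertex 4.078 -0.008 -0.846
vertex 4.377 0.896 -2.335
vertex 4.483 0.592 -0.758
endloop
endfacet
facet normal 0.067 -0.189 0.980
outer loop
vertex 4.078 -0.008 -0.846
vertex 4.483 0.592 -0.758
vertex 3.653 0.698 -0.681
endloop
endfacet
facet normal -0.561 -0.657 0.503
outer loop
vertex 1.446 -2.923 4.215
vertex -0.282 -2.217 3.209
vertex 1.68 -4.018 3.044
endloop
endfacet
facet normal 0.815 -0.333 0.474
outer loop
vertex 2.342 -3.243 2.451
vertex 1.446 -2.923 4.215
vertex 1.68 -4.018 3.044
endloop
endfacet
facet normal -0.561 -0.657 0.503
outer loop
vertex 1.68 -4.018 3.044
vertex -0.282 -2.217 3.209
vertex -0.048 -3.313 2.039
endloop
endfacet
facet normal 0.144 -0.676 -0.723
outer loop
vertex -0.048 -3.313 2.039
vertex 2.342 -3.243 2.451
vertex 1.68 -4.018 3.044
endloop
endfacet
facet normal -0.144 0.676 0.722
outer loop
vertex 1.446 -2.923 4.215
vertex 0.38 -1.442 2.616
vertex -0.282 -2.217 3.209
endloop
endfacet
facet normal 0.815 -0.332 0.474
outer loop
vertex 2.108 -2.147 3.621
vertex 1.446 -2.923 4.215
vertex 2.342 -3.243 2.451
endloop
endfacet
facet normal -0.144 0.676 0.722
outer loop
vertex 2.108 -2.147 3.621
vertex 0.38 -1.442 2.616
vertex 1.446 -2.923 4.215
endloop
endfacet
facet normal -0.815 0.333 -0.475
outer loop
vertex -0.282 -2.217 3.209
vertex 0.38 -1.442 2.616
vertex -0.048 -3.313 2.039
endloop
endfacet
facet normal 0.144 -0.676 -0.722
outer loop
vertex 0.614 -2.537 1.445
vertex 2.342 -3.243 2.451
vertex -0.048 -3.313 2.039
endloop
endfacet
facet normal -0.815 0.333 -0.474
outer loop
vertex -0.048 -3.313 2.039
vertex 0.38 -1.442 2.616
vertex 0.614 -2.537 1.445
endloop
endfacet
facet normal 0.561 0.657 -0.503
outer loop
vertex 0.614 -2.537 1.445
vertex 2.108 -2.147 3.621
vertex 2.342 -3.243 2.451
endloop
endfacet
facet normal 0.561 0.658 -0.503
outer loop
vertex 0.38 -1.442 2.616
vertex 2.108 -2.147 3.621
vertex 0.614 -2.537 1.445
endloop
endfacet

endsolid
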